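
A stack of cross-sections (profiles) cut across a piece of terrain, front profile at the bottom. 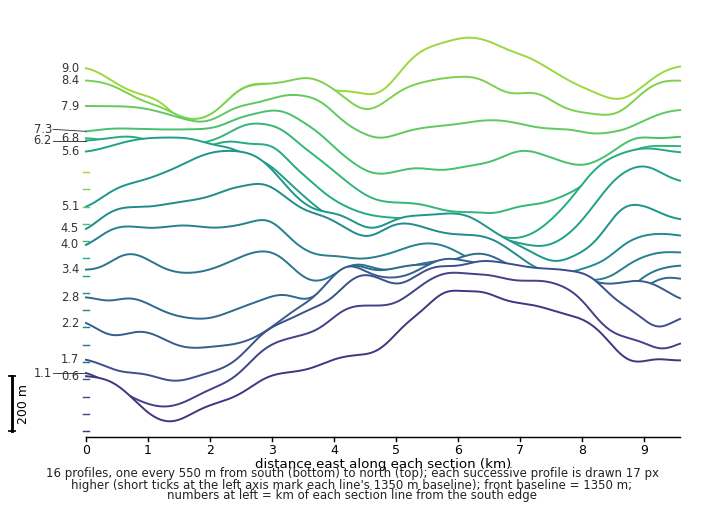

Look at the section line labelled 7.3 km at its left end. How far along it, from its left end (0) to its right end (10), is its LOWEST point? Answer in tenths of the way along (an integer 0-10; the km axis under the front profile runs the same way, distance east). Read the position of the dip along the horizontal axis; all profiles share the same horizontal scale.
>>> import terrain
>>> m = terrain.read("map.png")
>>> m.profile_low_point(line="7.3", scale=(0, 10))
5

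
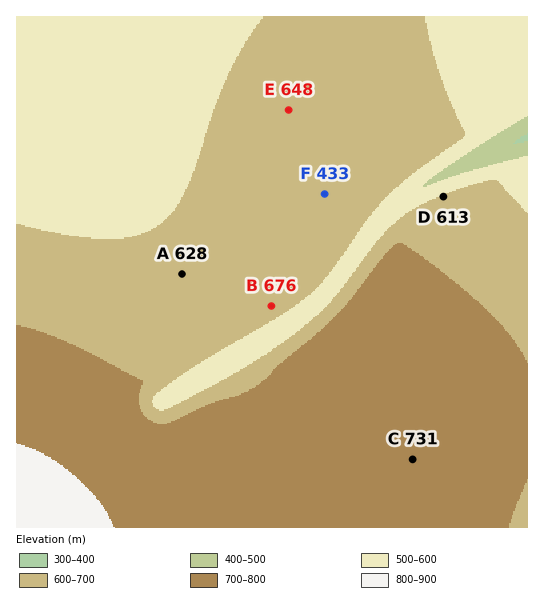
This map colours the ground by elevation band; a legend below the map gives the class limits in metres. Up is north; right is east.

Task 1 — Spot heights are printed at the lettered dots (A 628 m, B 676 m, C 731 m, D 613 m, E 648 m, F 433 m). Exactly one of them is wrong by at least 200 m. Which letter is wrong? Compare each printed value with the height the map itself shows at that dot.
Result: F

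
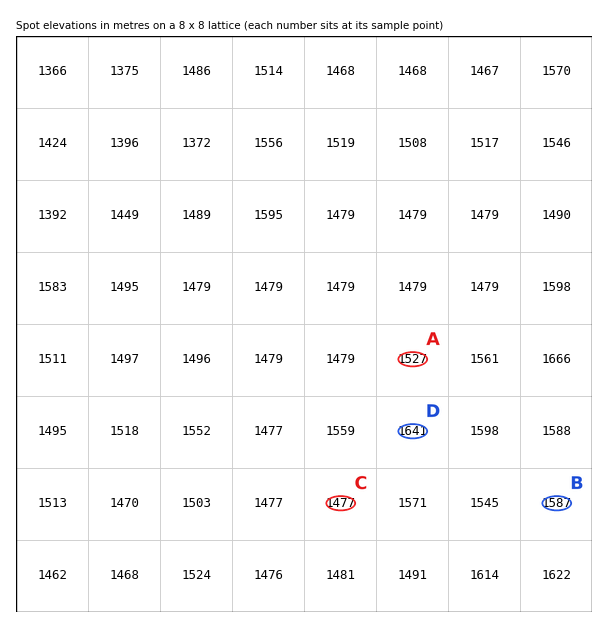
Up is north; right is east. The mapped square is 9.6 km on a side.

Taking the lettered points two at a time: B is above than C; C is below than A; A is below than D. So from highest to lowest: D B A C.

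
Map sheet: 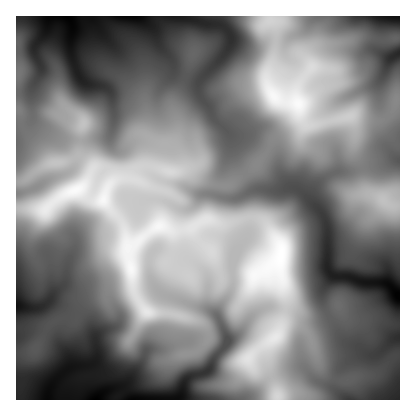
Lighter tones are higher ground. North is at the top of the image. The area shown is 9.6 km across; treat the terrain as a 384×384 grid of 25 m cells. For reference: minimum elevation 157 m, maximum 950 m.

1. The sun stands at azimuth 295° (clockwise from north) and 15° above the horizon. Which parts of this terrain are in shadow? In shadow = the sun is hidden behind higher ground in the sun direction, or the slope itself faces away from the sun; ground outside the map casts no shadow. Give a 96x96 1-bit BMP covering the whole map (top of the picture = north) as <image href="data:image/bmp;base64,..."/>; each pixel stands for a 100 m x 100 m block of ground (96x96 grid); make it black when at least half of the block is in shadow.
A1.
<image width="96" height="96" href="data:image/bmp;base64,Qk2+BAAAAAAAAD4AAAAoAAAAYAAAAGAAAAABAAEAAAAAAIAEAAATCwAAEwsAAAIAAAAAAAAA////AAAAAAAAAAAQAAAAAD4PAAAAAAAAB+AAgBwAAAAAAAAAD+ABgAAAAAAAAAAAB+AAAAAAAAAAAAAAA/AAAAAAAAAAAAAAA/wADAAAAAAAAAAAAf+ADAwHAAAA8AAAAf/ACH+HgAAH+AAAAP/ADP/HgAAH+AAHAD/gHP/HgAAD+AAHgAfgGP/vgAAB8AAHwAPwAP/vgAAAYAAP4AH4AP/vgAAAQAAP4AD8AP/fAAAAAAAH4AB8AH/fAAAAAAAH4AB+AD/eAAAAACAD4AB8AD/+AAAAAGAB/4B4AB/+AAAAAEAB/4DwgB//AAAAAAAA/gDxwA//AAAAAAAA/ADh4A//AAAAAAAAcADA4AX/gAAAAAAAAAHA4AH/gAAAAAAAAAOAQAP/wAAAAAAAAAMwAAf/wAYDgAAAQAM4GAf/wA4BgAAB8AMYGA///AwBgAAD8AMcGB///4AAAAAD+AIMAB///8AAAAAH8AAEAB///8gAAAAH8AAAAB////wAAAAH4AAAAB///vgAAAAH4AAAAB//+BAAAAAHwAAAAB//8AAAAAAHwAAIAB//wAAAAAAH4AAYAB//gAAAAAAD4AAYAB//gAAAAAAD8AAAAB//AAAAAAAD8AAAAB//AAAGAAAB+AAAAB/+AAAH/4AA8AAAAA/+AAAH/8AAMAAAAA/8AAAD/8AAAAAAAAf8AAAB/8AAAAAAAAP4AAEB/8AAAAAAAAHgAAEB/8AAAAAAAA/AAAEA/8AAAAAAAA/AAAAA/4AAAAAAAAeAAAAAfwHgADgAAAMAAAAAHwPgADgAAAAAAAAABgHgABwAAAAAAAAAAOHgAB4DwAAAAAAAAHHgAA+D8AAAAAA8AHDgAA+A8AAAAAAeACAAAOfAIAAAAAAOAAAAAOfwAcAAAAACAAAAAAP4AcAAAAAAAAAAAAP4AcAHAAAACAAAAAH8AYAHAAAAAAAAAAH4AIADAAAAAAAAAAD4AAAAAAAAAAAAAAD4AAAAA8AAAAAAAADwAAAAB/gAAAAAAAHwAAAAB/gAAAcAAAHwAAD/B/gAAD+AAAHgAAD/g/wAAH+AAAGAAAD/g/wAAH+AAAEAAAB/g/wAAH+AAAAAAAAPB/gAAD+AAAEAAAAAB/AAAD8AAAAAAADwB+AAAAMAAAAAAAH8B+AAAAAAAAAAAAH8A+AAAAAAAAAAAAD8A8AAAAAAAAAAAAD/gYAAAAAAAAAAAAAX8AAABwAAAAAAAAAD/8BwB4AAAAAAAAAB/+B4D4AAAAAAAAAAf+B8D4AAAAAAAAAAH/B8D4AAAAAAAAAAH/A+DwAAAAAAAAAAf/g+DgAAAAcAAAAAfng8HgAAAAOAAAAAPHg8HAAAAAPAAAAACDg8HAAAAAHgAAAAADx8CAAAAADwAAAADj98AAAAAAA4AAAAD+98AAAAAAA4AAAAD8d8AAAAAAAYAAAAB4E+AAAAAAAAADgAAgAeAAAAAAAAAD8AAAAEAAAAAAAAAD/AAAAAAAAAAAAAAB/AAAAAAAAAAAAAAB/AAAAAAAAAAAAAAA+AAAA="/>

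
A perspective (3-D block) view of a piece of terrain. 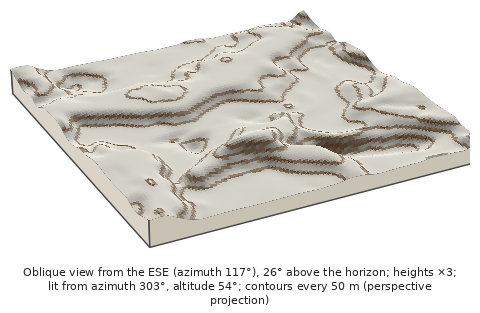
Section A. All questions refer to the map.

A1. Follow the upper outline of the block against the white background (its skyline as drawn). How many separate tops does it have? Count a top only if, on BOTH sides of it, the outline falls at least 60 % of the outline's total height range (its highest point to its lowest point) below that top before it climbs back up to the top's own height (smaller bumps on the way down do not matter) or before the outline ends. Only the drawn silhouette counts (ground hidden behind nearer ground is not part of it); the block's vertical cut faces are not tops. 0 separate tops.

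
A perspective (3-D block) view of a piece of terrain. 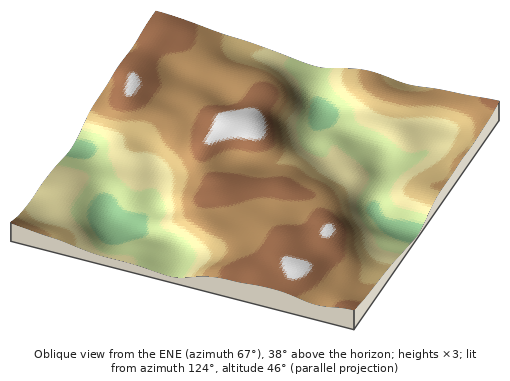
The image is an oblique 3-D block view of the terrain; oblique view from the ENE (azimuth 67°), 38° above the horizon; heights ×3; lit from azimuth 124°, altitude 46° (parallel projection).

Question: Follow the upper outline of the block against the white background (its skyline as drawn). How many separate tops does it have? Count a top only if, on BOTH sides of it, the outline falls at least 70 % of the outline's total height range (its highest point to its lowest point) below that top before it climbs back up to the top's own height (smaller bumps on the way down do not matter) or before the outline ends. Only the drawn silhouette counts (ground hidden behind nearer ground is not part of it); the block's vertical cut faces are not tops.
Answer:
0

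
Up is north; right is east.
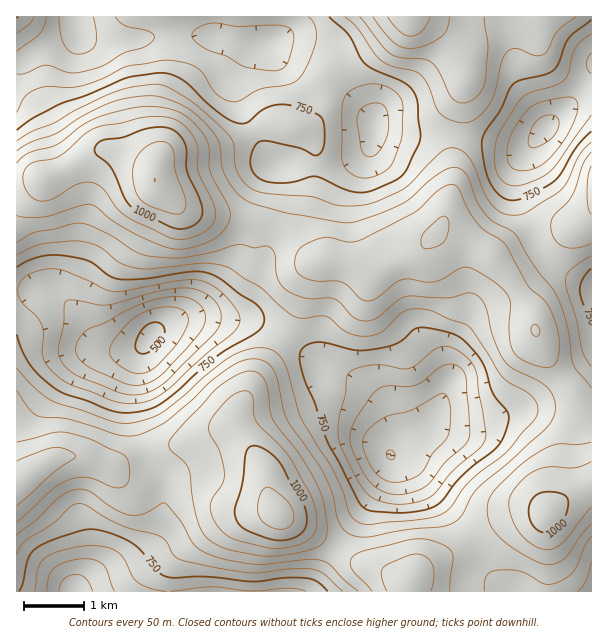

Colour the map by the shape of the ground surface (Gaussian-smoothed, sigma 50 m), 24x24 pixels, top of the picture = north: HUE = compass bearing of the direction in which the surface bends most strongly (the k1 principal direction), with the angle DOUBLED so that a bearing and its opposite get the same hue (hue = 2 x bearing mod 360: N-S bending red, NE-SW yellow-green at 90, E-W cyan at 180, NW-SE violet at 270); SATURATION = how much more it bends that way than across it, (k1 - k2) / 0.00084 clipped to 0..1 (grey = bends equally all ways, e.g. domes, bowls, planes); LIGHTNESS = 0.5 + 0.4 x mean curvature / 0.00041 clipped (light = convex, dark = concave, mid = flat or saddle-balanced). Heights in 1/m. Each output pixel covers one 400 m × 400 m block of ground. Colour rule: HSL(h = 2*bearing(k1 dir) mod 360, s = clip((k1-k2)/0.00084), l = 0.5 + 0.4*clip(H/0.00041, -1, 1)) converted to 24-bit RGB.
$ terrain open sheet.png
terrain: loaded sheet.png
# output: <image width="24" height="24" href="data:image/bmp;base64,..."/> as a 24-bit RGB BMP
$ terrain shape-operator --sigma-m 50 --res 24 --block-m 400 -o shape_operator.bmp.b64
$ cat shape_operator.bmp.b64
<image width="24" height="24" href="data:image/bmp;base64,Qk32BgAAAAAAADYAAAAoAAAAGAAAABgAAAABABgAAAAAAMAGAAATCwAAEwsAAAAAAAAAAAAAab6pTRs2ER0iTIVdt3qXzHPE0Y6krUKQhUxjrJBZgZc/L1YnFDcvfq7QgufwqOrj6NjVspG7PkVjhVFabjxOglM109BbpNalWyIzdCxYQGN2I2g5UXI0ZKRYwYXK5j3RwYC7q36q1XiRVrp0APPPTv/5qtj1g4/Y2MHQ4YbbtEjPezqJoDSDu3NfxuyMXM0yPEx1TIy9VF3Oii+gf6VLKM5KMERornG9vprTwZrp3dXw2u3xgfj/AM7BIoSKbqu6o5rM7U7l8C2/uja/jEC93MHJ7uvbyFGByHirN3VXIBYvqkSrveTParbMIiylWJ6/rr7XhmrG2fDe3u3fp4XCOI6SBop9MqKBZj9Pghlb4UGXx3nQeHPKwt7T58rb7XDd+cbq0VfbHiaGWOi3ktqydFOtKi9zQ7RcZm4+p5pd0fOglsxrpHeTgba1LHiGFhQmPysrWDlnhai3tp/Pq4zS0MawqoGX2WPl1Zbf8sn7ub7+m9D5spPUjyOsZlWgYI5fUH5+cc192vbSlra3epefon9oRB44IRIeQlgqIp5bPZFRhJBOnVRp05+LtYV9Tl2XJ4I2rsZ+laPBfoLBaDfdnmH4yZDuvnvReKeyavF1m91ikmhSmDI1mzQYNxUlMUdRO61KMVtFUUYmc34YJX0ZqLNH3oBKX4E2N8aSLtiJiqudZ6CfLVWlRinBymXc4oXj16S34tF/g8IwbmdGkj10wk52dU2jS06RcJ5RKGRjQTVsxp9eYJknJjUV3rYesdFpY8XCR6aCTYlaj21ZK1REGSA3g09yvHq25sLb8tnb1auuU2GKVzF+wml7mkB/eDddtsdZHWdaEyZHz3BmyXdAUGUzMfM1uO/FgGU7Y28iOToabGgUPU4fDyEkO3NTdZhesLJ769bO8ZmvoSdmQx8zlTshf1AyUJx+wselZzuMDQ4mdpcy2ZSXqtjAiv+aKbdOnEOBuV9cUTFNoIQuT3QiCikdE0ASTIIodpEct5QL2R4A1Q4nZz98tkSNwrOGP9WMYFWtkB50H1ORY9LanMDG6e7c0OzJN0t8UUGvwFWbriOb0FQ/pnEgEiUOBi8EGyoJcWcPe30JhVUa0n42cHw/X0KX5da7prhTKhglPZ6XWdnTO5aZVLdx4vPO0cuhRz2fIR8SYyQehDFIyERs43OIrEhnIFYtE0ciQH4xhsNsVImvvpKOrXV1KYuX2tquzWyrZzKteceeQI6APGFPWeRGaPFu1FZFXjcdLjsmQkwzU4pjYl6k1Yq94ZzYymq5KZqQB/ekf72vJpTGx5jW29XrbJ7piaXI4Hnmin3anaO8SDmYfsrVtfrMhDOYogAY2z4Sgk/CUoebSoaVTnZ3k3FUrUBc25KOjcyzFOS/Na6TQGmAP96Sm8G4dXvEpWDElWWxwIi5vJarYJbGl/Pm1prOTAdU2kSa57jI6UGhi6eDOmuHXzeovk6Pq51kz/Ha1/H0YJb5NHD0hbLna6vDWrx/WlSRV2y4lXbIt3bR4qW4ld2pKdWbgB2ipQ78mZvZ64nF6Zuow7XRR0moHi5zf3XO3O/m0Pvmn9vRRVG3IKXOTV7ErVrDsXloSZNxNVt7gGeQrEes27iv9O65MY93DydZTUu8sDnO+x2i3+Ls57v722btLnXCK6fP7PPY0Opza3EvWWw6QEYjJSUOQzIL29cMPJYhGjc2USwoaX8zpsZa/erOkUw7CikoHEdKaxyHxnzZ2t6pjSzJ/KX40cTxPJXsrtio8draoZnbY1HZnR27eih2SZ5DoeJ6U69UFjVJNCtlsLFNmcss/78M4mEXHUAqCCsgByw1gNGNlscULWU2X76w47jKdF/BoczD7Obfr57Obxe0sQDVtp7o0N3wy6LgsItrGBMsGiZAuo9t1n4m2p0R2MVNbIlPDiUaBi0bKp0GcctvPMJ/IZlwrKNlu4yRvbxv2tkoljgXMA8lOmFtjrmXvFxyq0Ut6BohXSxaDyQdWoYqu2Rr6NW9tNWjmT+3gC17HH5PAItRL39HiMRPM1xSLVswv8ZLqoRi1FVYx0Z1Uz+QSL+rSItzkiNZ0n2OyWmz0g+4nj84GIgwQ6td1+nC3MyvYQyTyHjCk+e3AKqiDlQPWr0gJTk7WEsfbJgFXl8XpIofnYM8lktCbGglLCAVc2JGurJnlC5onxJ9342ahtt0ANaBeNB11X99Nhp7v5nC6t2iFSQdStmcGL2BIhQ6l05JwXkvbmgYeIAHWlEJKyAIfU4JL0kSDEMKg10eTBAVRYdVsdS25u7dSMvRRqOIq1dXXEGNqVVT72hNsVmn"/>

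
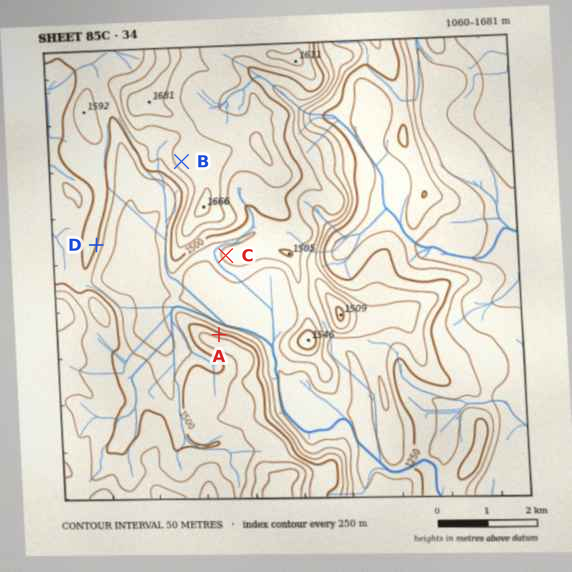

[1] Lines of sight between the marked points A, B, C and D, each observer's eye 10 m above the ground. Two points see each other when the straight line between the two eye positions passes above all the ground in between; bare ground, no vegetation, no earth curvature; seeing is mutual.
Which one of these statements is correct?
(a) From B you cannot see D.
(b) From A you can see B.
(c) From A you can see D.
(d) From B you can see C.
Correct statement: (c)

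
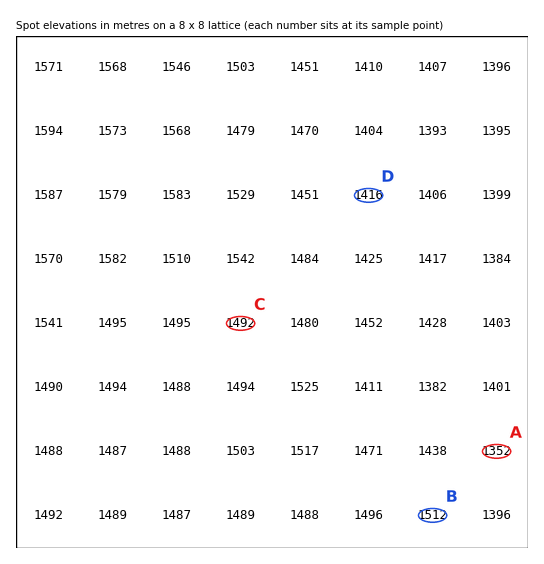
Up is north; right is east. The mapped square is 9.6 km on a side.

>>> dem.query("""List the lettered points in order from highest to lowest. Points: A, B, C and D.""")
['B', 'C', 'D', 'A']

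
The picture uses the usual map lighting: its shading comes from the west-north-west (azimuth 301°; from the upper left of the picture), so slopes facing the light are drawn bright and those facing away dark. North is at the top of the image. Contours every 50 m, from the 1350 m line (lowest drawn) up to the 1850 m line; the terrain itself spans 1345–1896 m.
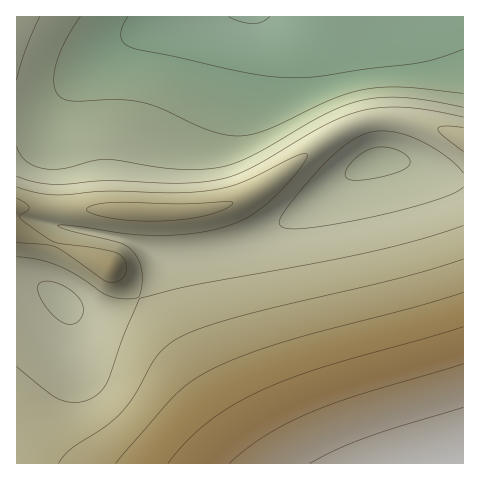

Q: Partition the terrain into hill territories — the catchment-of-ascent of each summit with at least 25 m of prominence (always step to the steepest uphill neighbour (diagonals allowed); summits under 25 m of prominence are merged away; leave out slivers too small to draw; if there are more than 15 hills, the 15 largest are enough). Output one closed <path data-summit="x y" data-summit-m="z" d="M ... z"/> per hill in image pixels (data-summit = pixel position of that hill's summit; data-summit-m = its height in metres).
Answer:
<path data-summit="463 463" data-summit-m="1896" d="M393 160l-15 0-18 8-61 45-43 25-47 12-50 5 2 9-13 26-15 13-20 9-10 3-21-1-8-4-21-18-14-6-22-4-1 181 447 1 1-284z"/><path data-summit="138 211" data-summit-m="1666" d="M361 16l-175 0-36 10-41 24-36 32-11 16-9 18-2 28 5 24-2 56 71 15 32 16 52-5 30-6 30-12 30-19 61-45 17-7-2-21-14-72z"/><path data-summit="463 139" data-summit-m="1622" d="M463 16l-102 1 0 51 17 92 22 1 53 17 11 1z"/><path data-summit="17 17" data-summit-m="1525" d="M185 16l-168 0-1 96 20 0 11-5 37-37 39-30 27-14z"/><path data-summit="110 266" data-summit-m="1690" d="M62 226l-4 6-12 35-1 17 4 6 25 20 13 5 26-3 20-9 15-13 13-26 0-6-3-3-33-16z"/><path data-summit="17 229" data-summit-m="1677" d="M68 87l-21 20-11 5-20 1 0 168 16 2 15 7 2-2-4-4 0-12 17-45-8-3 2-56-5-24 0-18 5-16z"/>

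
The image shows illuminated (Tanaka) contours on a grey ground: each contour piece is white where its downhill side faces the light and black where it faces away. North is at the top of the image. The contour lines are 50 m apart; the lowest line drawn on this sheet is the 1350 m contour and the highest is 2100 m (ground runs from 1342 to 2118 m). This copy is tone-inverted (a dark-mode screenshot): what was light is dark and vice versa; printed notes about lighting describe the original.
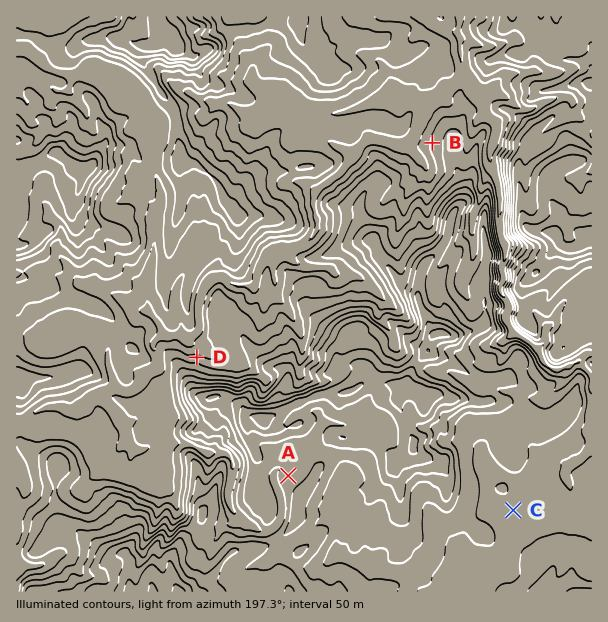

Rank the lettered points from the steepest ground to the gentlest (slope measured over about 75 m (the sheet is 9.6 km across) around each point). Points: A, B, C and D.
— D B A C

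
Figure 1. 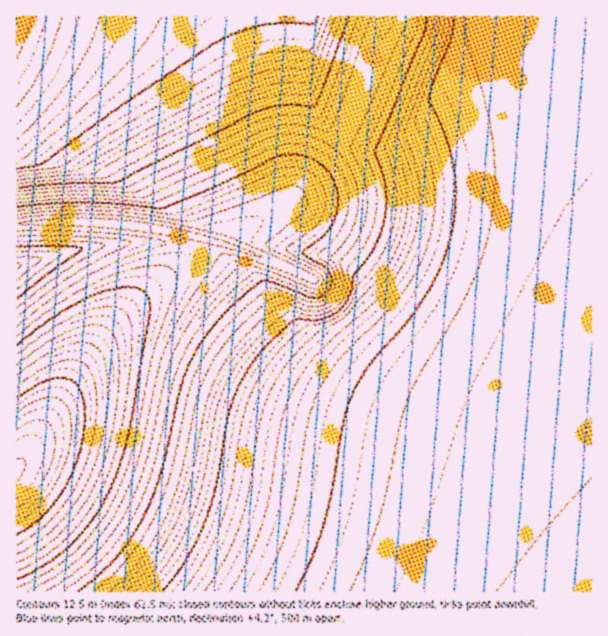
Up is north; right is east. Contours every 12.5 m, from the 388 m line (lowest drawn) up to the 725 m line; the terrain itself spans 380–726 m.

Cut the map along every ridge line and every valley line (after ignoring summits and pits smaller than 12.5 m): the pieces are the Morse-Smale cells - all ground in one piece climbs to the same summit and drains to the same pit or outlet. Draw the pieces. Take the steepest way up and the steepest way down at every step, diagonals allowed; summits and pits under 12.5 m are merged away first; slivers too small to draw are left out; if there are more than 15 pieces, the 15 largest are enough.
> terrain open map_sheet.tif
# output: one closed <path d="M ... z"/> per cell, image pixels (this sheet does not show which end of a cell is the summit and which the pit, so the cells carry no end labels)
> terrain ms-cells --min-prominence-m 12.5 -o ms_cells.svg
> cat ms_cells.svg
<path d="M198 248l-3 0-3 7-15 15-36 26-39 42-34 48-34 58-18 24 1 124 575-1 0-81-32-30-35-26-30-16-25-11-83-25-45-22-33-24-26-26-39-48-23-23z"/><path d="M522 108l-24 0-25 6-87 37-17 0-28-13-43 56-11 11-48 27-8 14-6 0-28-10-3 12 27 11 23 23 39 48 26 26 33 24 33 17 95 30 37 17 38 24 46 42 1-360-7-8-25-20-17-8z"/><path d="M308 16l-291 0-1 208 71-2 41 2 55 10 48 12 8-14 48-27 11-11 44-57-10-5-10-10-12-24-4-21 0-44z"/><path d="M591 16l-201 0-18 44-18 51-12 26 27 14 17 0 87-37 25-6 24 0 21 6 17 8 25 20 6 8z"/><path d="M164 242l-39 0-36 5-41 9-32 11 1 201 17-24 34-58 34-48 39-42 36-26 15-15 2-6-8-3z"/><path d="M389 16l-80 0-2 4-1 57 4 21 12 24 17 14 4-2 11-23 18-51 16-37z"/><path d="M87 222l-40 0-30 2-1 42 50-14 32-6 27-4 39 0 30 6 2-5-1-7-12-2-43-8z"/>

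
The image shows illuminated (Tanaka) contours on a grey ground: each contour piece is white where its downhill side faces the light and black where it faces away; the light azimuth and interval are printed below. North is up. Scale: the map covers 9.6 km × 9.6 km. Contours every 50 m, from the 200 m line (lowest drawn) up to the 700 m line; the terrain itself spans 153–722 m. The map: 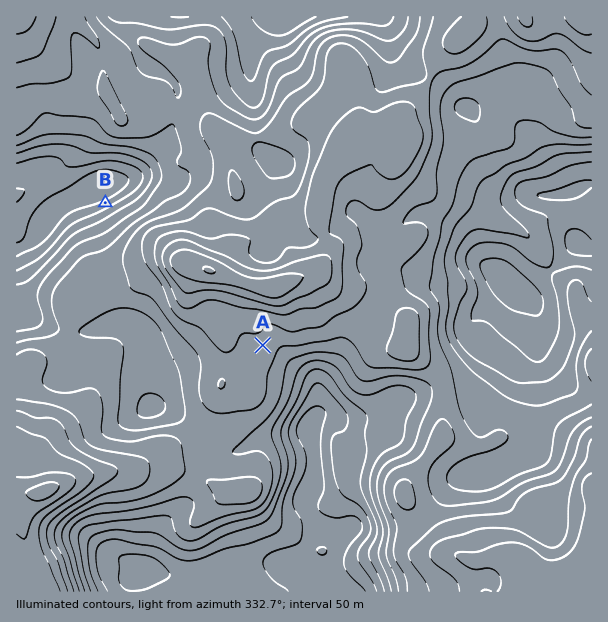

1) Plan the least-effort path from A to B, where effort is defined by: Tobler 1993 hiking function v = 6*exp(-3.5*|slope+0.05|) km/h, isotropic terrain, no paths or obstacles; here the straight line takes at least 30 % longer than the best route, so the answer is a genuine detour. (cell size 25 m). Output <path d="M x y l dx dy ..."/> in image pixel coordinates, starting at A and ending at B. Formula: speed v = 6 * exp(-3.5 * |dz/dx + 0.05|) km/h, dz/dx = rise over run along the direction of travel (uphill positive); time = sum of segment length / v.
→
<path d="M263 345l-41 0-45-22-25-26-18-9-23-22-12-24 0-27 6-12"/>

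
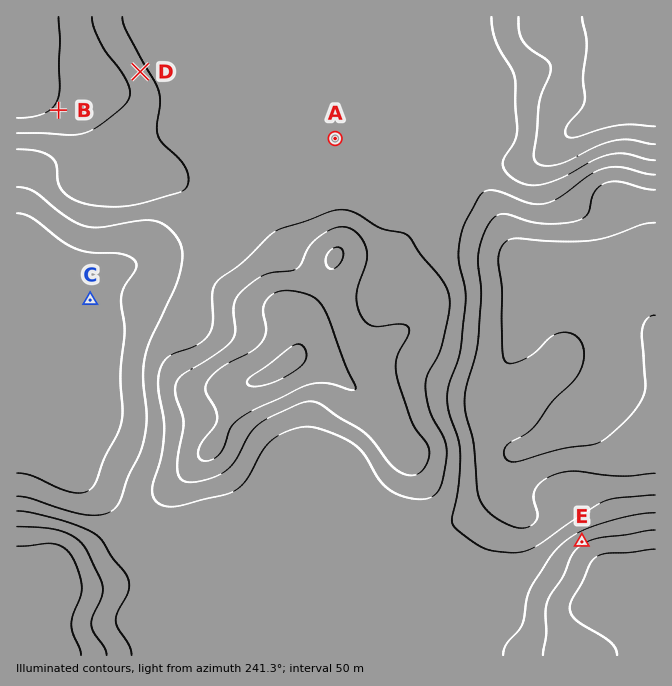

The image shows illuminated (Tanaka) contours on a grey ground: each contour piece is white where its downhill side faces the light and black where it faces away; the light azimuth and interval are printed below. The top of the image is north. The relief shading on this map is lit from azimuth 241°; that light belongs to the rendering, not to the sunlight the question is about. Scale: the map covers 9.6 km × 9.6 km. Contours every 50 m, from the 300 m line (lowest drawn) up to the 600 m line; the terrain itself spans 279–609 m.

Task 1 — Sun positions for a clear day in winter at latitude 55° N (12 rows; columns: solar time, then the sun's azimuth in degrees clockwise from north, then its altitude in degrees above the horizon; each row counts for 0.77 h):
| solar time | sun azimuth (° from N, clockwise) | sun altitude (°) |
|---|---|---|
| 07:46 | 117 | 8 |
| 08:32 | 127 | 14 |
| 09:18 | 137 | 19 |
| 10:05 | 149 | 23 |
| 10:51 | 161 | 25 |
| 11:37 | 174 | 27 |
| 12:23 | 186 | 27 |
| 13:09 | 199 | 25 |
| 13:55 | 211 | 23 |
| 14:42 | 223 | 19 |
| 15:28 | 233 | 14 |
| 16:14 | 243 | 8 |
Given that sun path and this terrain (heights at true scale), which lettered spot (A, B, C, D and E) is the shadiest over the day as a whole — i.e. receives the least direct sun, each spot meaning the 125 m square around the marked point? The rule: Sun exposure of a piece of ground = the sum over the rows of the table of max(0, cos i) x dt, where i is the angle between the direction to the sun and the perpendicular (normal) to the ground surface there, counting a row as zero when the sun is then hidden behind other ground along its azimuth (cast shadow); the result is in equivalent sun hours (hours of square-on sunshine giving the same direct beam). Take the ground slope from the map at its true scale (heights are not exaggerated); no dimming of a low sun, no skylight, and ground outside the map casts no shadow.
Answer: E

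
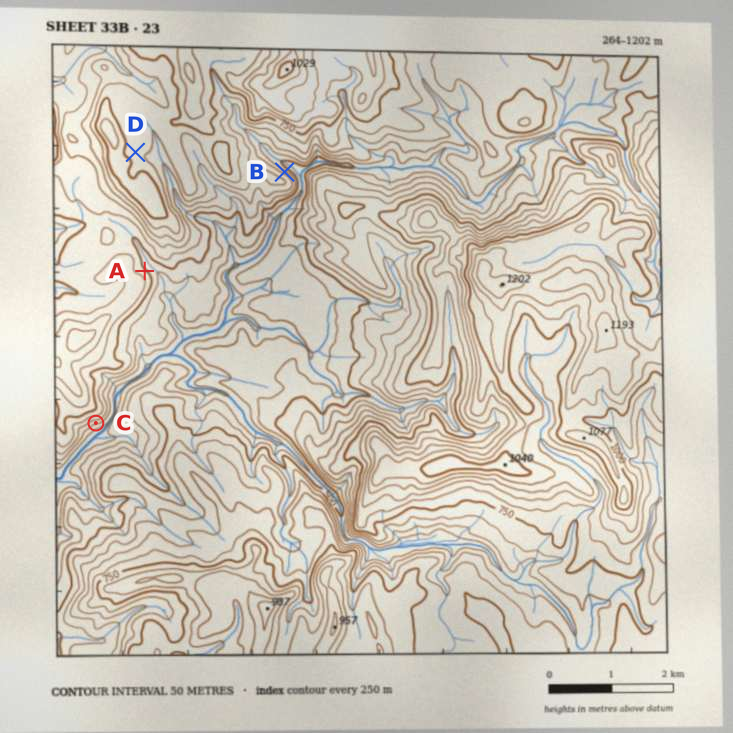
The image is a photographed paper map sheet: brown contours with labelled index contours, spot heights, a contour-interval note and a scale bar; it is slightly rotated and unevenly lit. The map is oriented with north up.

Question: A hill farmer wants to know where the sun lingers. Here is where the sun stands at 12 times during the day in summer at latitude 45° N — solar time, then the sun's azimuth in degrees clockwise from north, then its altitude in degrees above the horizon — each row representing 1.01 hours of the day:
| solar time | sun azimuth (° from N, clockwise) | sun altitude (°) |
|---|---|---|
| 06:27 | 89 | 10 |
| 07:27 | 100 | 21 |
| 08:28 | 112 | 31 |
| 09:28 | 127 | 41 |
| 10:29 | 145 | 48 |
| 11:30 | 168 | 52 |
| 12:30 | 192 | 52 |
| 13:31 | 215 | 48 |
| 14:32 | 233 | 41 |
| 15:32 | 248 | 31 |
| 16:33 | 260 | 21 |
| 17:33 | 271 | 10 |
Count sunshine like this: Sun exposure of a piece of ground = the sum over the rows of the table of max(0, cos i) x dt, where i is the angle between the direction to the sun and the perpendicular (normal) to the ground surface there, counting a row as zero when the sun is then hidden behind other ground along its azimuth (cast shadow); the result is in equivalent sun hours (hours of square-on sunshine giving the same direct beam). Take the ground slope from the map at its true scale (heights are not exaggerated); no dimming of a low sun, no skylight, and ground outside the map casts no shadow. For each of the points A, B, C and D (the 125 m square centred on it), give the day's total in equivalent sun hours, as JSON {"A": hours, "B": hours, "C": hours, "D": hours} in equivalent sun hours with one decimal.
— {"A": 4.9, "B": 2.9, "C": 7.6, "D": 6.4}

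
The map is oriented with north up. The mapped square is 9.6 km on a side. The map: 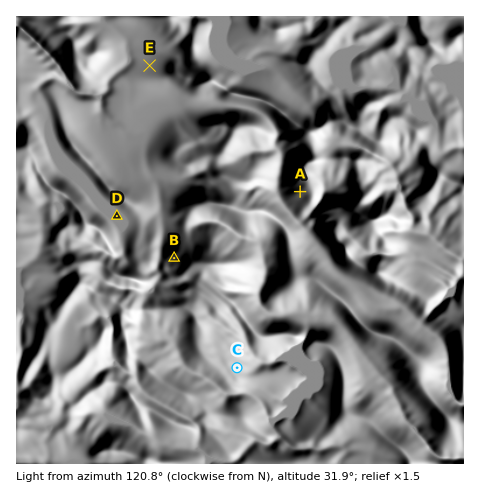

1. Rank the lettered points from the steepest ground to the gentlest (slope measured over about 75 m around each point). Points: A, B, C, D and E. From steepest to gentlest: A B C E D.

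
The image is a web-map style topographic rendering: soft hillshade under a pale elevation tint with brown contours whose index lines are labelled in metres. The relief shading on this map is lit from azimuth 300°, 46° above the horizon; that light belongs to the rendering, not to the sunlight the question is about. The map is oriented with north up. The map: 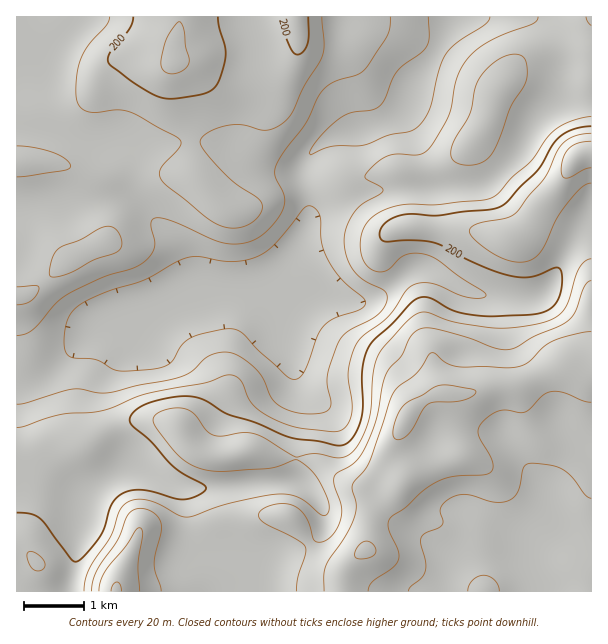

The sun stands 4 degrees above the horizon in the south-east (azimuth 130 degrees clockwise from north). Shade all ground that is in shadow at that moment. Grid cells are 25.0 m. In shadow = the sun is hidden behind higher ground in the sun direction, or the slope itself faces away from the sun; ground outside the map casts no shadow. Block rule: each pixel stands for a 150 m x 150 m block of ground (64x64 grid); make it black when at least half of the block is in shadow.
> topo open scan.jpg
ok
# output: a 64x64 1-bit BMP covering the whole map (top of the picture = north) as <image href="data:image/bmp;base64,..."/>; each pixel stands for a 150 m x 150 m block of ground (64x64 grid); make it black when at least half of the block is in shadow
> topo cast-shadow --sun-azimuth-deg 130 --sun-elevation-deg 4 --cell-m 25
<image width="64" height="64" href="data:image/bmp;base64,Qk0+AgAAAAAAAD4AAAAoAAAAQAAAAEAAAAABAAEAAAAAAAACAAATCwAAEwsAAAIAAAAAAAAA////AAAAAAABwAAAAAAAAAPgAAAAAAAAA+AAAAAAAAAH8AAAIAAAAAfwAAA4AAAAB/AAADgAAAAH+AAAPAAAAAf4AAA8AAAAA/gAADgAAAAD/AAYcAAAAAH8AHwAAAAAAPgAeAAAAAAAYAAAAAAAAAAAAAAMAAAAAAAAAB4AAAAAAAAAHwAAAAAAAAA/gAAAAAAAAH+AAAAAAAAA/8AAAAAAAAD/wAAAAB+AAf/gAAAAP+AB/+AAAAA/8AH/4AAAAD/wAf/AAAAAP/AB/4AAAAAfgAH/gAAAAAAAAf+AAEAAAAAB/8AA8AAAAAH/8AD4AAAAAP/4AfwAAAAAf/gD/AAAAAA/+Af+AAAAAD/4A/4AAAAAH/gAfgAAAAAEAAAeAAAAAAAAAA4AAAAAAAAADgAAAAAAAAAAAAAAAAAAAAAAAAAAAAAAAAAAAAAHAAAAAAAAAAfgCAAAAAAAB///AAAAAAAD9/+AAAAAAACD/8AAAAAAAAAP4AAAAAAAAAfwAAAAAAAAA/gAAAAAAAAB/AAAAAAAAAH+AAAAAAADAf8AAAAAAAOB/wAAAAAAA4D/AAAAAAAAAPwAAAAAAAAAIAAAAAAAAAAAAAAAAAAAAAAAAAAAAAAAAAAAAAAAAAAAAAAAAAAAAAAAAAAAAAAwAAAAAAAAADwAAAAAAAAAGAAAAAAAAAAAAA=="/>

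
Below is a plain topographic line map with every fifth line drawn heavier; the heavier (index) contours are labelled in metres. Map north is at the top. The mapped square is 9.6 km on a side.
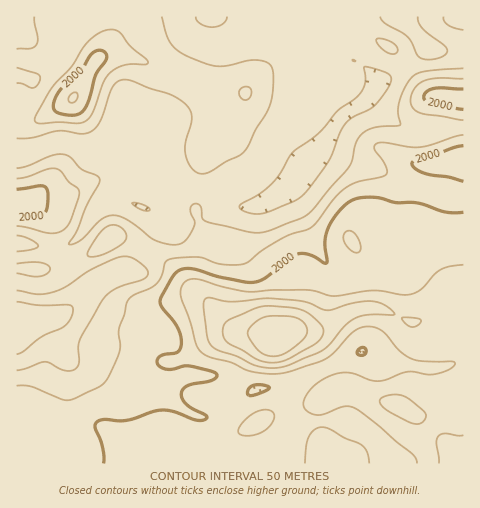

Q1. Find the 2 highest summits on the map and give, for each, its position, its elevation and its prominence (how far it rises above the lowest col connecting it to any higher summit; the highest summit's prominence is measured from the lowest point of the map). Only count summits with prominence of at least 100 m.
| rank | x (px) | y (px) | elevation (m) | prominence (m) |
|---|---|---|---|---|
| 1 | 278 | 339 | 2250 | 444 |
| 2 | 73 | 98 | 2054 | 166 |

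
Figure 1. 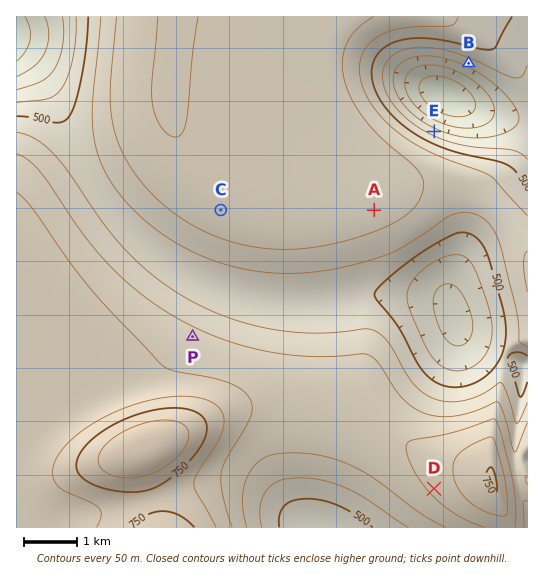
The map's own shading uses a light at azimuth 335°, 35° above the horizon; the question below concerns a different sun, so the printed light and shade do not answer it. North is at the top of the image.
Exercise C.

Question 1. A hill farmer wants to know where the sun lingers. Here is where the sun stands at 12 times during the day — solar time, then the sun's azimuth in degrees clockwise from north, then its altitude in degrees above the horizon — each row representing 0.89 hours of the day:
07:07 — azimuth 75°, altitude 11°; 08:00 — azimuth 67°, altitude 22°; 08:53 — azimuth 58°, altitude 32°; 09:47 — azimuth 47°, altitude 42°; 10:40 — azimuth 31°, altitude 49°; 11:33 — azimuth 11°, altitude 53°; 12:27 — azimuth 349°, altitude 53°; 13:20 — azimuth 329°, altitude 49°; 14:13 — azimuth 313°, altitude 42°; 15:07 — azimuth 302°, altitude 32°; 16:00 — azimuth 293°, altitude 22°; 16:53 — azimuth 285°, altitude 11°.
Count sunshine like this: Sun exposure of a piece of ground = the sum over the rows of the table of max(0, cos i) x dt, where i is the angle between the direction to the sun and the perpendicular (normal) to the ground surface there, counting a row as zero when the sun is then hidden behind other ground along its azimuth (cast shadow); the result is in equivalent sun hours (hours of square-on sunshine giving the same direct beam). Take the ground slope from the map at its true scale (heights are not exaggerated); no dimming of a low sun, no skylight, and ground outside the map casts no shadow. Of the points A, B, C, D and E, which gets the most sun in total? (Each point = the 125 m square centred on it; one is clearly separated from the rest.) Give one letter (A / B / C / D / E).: E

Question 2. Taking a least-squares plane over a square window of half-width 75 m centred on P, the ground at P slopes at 5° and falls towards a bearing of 26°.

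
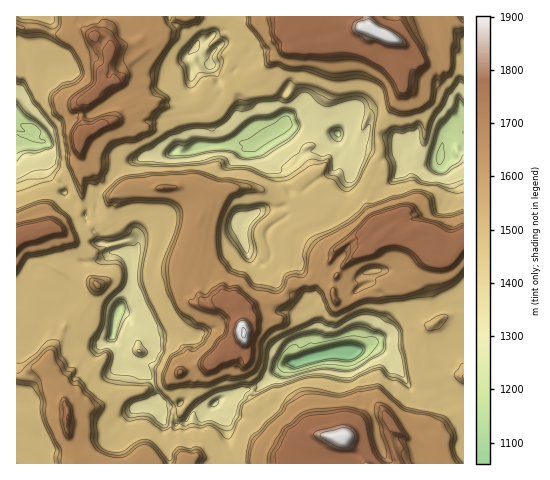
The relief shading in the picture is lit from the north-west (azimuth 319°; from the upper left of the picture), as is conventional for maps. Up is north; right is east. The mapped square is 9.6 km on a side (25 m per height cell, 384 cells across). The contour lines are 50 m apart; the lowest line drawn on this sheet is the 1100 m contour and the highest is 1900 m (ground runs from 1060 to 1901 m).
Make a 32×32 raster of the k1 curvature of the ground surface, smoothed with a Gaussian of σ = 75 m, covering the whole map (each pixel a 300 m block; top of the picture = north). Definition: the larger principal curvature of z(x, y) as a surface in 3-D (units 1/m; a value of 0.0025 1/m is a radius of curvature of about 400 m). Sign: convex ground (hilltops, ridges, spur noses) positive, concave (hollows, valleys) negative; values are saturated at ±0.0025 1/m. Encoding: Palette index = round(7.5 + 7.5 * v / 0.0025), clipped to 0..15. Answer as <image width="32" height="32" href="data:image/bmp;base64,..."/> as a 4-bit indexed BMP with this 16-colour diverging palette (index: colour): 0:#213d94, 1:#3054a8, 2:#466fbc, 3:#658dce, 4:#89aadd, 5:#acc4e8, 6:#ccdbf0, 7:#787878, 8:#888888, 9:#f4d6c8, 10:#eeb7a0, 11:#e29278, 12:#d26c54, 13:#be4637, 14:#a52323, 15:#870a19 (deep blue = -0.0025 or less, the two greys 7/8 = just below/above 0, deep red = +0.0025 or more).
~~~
<image width="32" height="32" href="data:image/bmp;base64,Qk12AgAAAAAAAHYAAAAoAAAAIAAAACAAAAABAAQAAAAAAAACAAATCwAAEwsAABAAAAAAAAAAlD0hAKhUMAC8b0YAzo1lAN2qiQDoxKwA8NvMAHh4eACIiIgAyNb0AKC37gB4kuIAVGzSADdGvgAjI6UAGQqHAHh8i7vLrfuIusiIiJuMeLmIjZtnrIqJqZyrit66u4jIiL+beby8zLqqvLy9ye6J2YjPm4yKb4iXyJrMvMv7zKh3zqycmHzZeM2bu7u7yHh4ibrIvP/rnIiZ3cqqvLuoeNyreod3z96q25ibp62nyIqL54z4mZ2+/PqIeJdryMh4iNiZu7iqmOv3iMuYmLuoeIiIjYuHuYh9+7uYuXmrmoiIeIyYuNm6ferb3OmIrIm4iIiKt7utz9ray3f+26h4iHiIj+yNjYjcqp/K6JzMy5iIiIy9nJuIq6d8ypmYqIm7d4iKm4ybiMi7iIut2Zet3bqqu4d8jYm7bYic3c3MyIz/76u7a4uZx52IiarpiIrdq+uIibl4udWLqIh3nsnLiZzImLqIe5jYuriIiImtzGiqp+fP3fyIz+ypiKvIqczKiKr8ms3N7avLmsu3qsepmrp766qYl4ranJicuI3ImlmZqfi3uKZ4mWe8mKl8x52Kd2r9nNzJmst3iMiKjLd/eImczP2MjN3auITYqorbroe7zPqJi8iIq5q7qJdpzdyojbzPuIyoqYq922m7uY+sqcmIe86ce4y4iJmpqXitmqqId4vXjHuHmYq6mqmb2MzaeIfJ2onKeqt3vt3MyYrYuZndr8iIyriaismIiK7/mJrtjJm5iL3LqLvIiInum4eO"/>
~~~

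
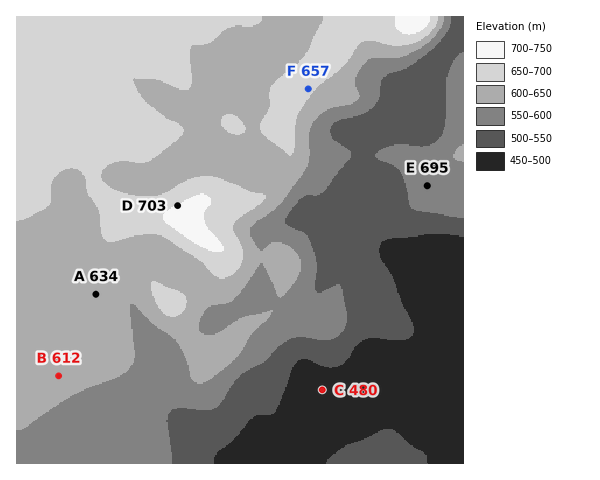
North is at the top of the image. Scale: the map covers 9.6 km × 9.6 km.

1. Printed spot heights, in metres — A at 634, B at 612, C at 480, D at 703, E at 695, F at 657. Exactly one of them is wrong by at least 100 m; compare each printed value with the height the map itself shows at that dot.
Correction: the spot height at E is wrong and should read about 570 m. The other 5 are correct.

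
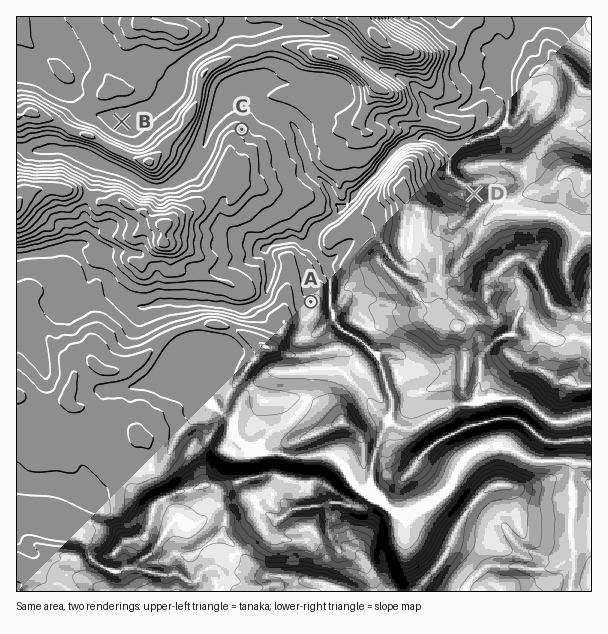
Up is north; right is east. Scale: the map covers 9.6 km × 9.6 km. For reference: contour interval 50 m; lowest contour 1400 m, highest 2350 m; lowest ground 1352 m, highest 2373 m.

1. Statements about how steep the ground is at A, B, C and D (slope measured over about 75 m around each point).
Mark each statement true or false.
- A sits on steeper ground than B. true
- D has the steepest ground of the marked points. true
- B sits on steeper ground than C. false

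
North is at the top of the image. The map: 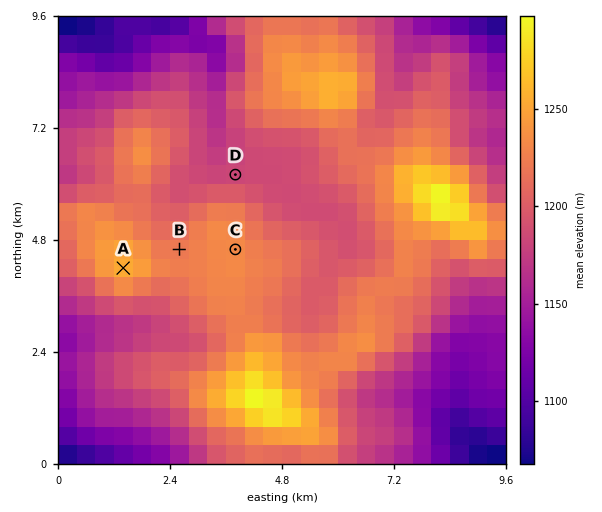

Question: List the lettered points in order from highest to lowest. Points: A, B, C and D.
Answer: A C B D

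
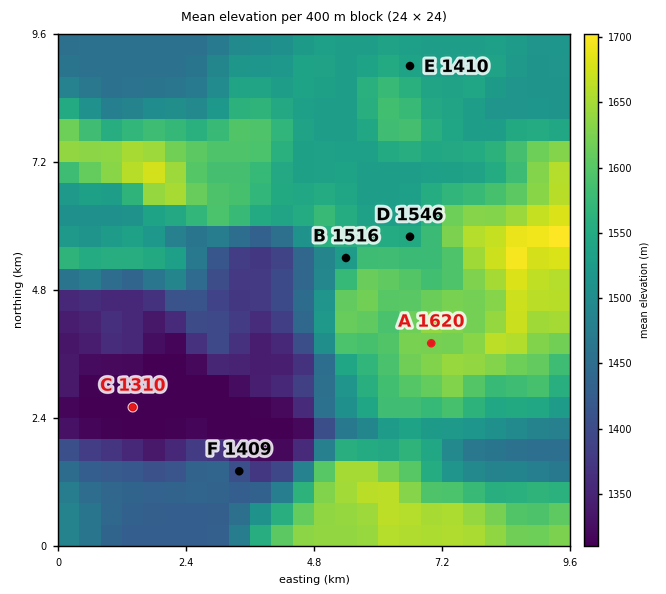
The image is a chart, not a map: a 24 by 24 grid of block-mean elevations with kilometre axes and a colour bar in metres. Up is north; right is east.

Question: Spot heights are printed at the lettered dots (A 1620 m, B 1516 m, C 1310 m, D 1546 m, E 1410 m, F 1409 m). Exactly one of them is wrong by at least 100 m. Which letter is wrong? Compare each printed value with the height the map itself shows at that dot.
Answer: E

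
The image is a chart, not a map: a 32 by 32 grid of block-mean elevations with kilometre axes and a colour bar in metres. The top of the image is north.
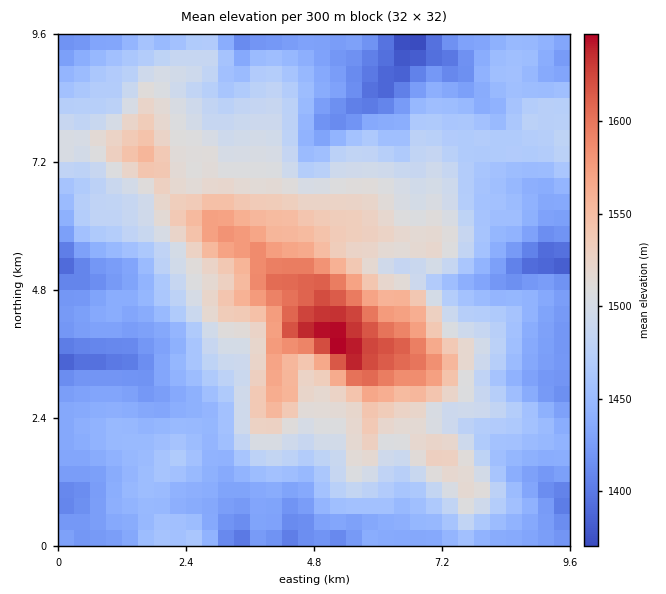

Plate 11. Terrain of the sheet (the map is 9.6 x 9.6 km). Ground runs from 1360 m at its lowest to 1650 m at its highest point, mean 1480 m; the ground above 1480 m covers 38.5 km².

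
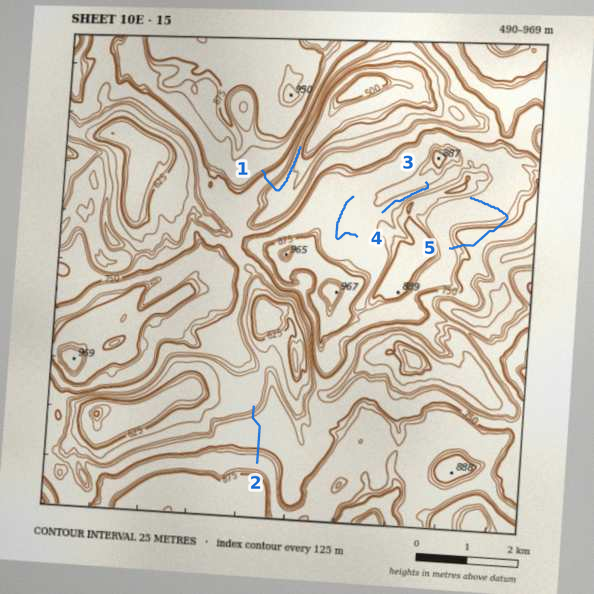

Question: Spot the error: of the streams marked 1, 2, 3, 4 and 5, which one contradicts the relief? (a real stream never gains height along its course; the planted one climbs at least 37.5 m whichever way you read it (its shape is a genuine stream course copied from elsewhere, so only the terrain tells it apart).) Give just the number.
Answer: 5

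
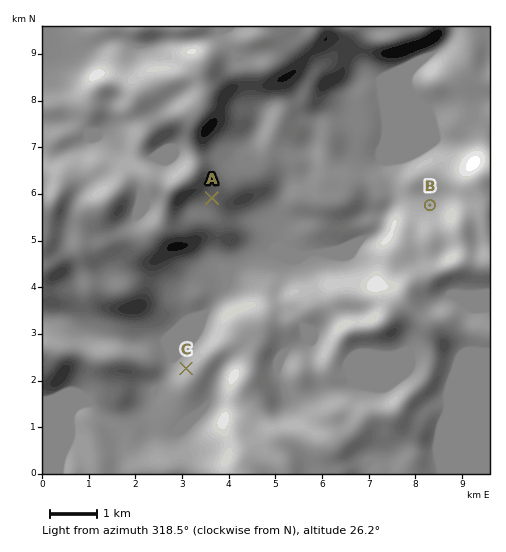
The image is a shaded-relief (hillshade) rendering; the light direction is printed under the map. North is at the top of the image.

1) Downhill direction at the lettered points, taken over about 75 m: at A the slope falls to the SE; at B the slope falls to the N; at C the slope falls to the NW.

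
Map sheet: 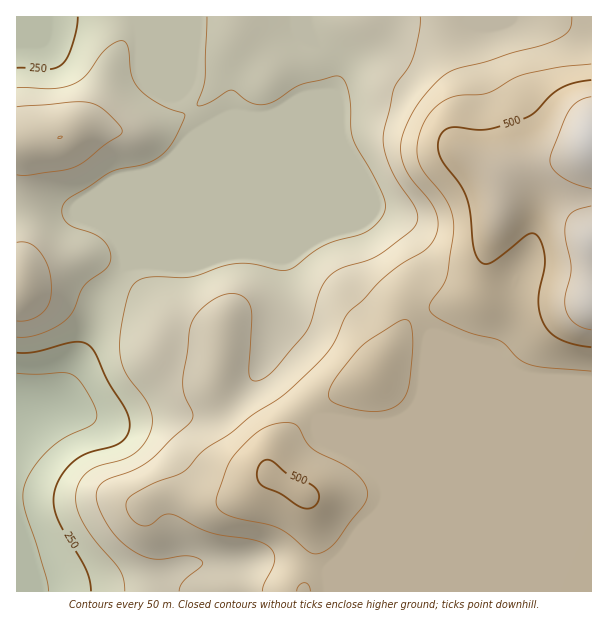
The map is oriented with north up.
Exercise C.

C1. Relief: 170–600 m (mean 380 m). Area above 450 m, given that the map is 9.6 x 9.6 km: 16.4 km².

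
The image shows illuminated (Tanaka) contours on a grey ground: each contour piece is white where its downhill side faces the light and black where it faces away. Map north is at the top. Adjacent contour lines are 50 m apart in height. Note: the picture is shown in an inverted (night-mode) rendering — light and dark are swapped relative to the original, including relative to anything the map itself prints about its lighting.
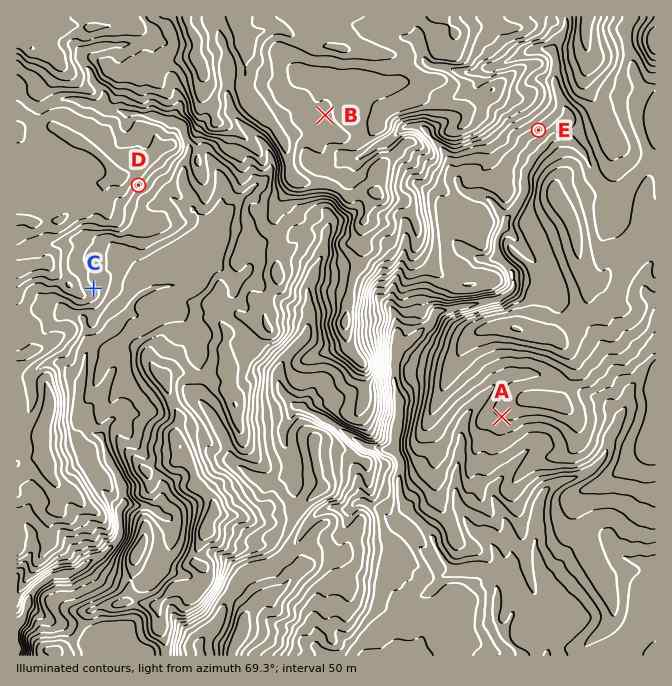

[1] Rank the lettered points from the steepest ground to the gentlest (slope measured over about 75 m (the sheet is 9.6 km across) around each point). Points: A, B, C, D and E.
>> D E C A B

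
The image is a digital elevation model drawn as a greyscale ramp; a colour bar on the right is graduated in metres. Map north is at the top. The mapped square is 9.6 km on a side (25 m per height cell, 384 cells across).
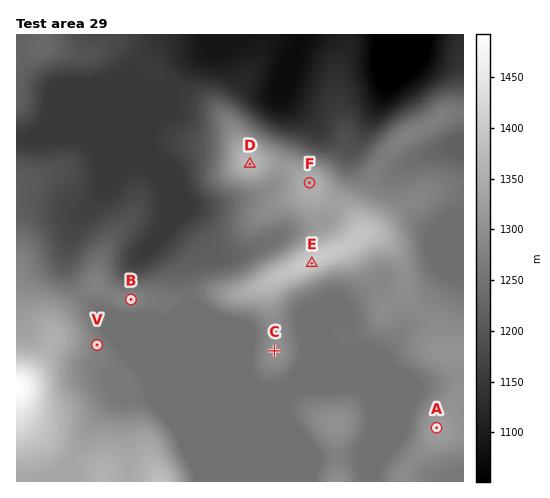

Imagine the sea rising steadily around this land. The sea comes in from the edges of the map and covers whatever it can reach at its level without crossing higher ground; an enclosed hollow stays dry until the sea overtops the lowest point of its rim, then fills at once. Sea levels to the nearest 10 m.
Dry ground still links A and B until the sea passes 1250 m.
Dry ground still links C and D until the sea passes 1290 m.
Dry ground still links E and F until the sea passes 1330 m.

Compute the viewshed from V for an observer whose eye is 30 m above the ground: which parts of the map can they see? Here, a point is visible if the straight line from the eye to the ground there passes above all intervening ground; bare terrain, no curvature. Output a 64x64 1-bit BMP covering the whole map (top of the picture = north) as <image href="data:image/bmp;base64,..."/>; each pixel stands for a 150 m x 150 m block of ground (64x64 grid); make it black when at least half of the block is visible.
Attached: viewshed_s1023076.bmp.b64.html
<image width="64" height="64" href="data:image/bmp;base64,Qk0+AgAAAAAAAD4AAAAoAAAAQAAAAEAAAAABAAEAAAAAAAACAAATCwAAEwsAAAIAAAAAAAAA////AAAAAAAAAHgf//wGAAAAfB///AMAADx8P//8AAAAf/h///wAAAD/8P///AAAAP/w///4ADAB//n///gAMAP//////ABwB//////8AHgP//////4AeB///////gD8H///////A/4///////8//j//////+AAff/////AAAAf/////+AAABv/////4AAAG//////gAAAwH////+AAAHAP////4AAAcA/////gAADwD////+AAAPAH////4AAB4Af////gAGDAA////+AAYAAD//P/wAAEAAH4A//AAAAAAeAB/8AAAAAAQAHn4AAAAAAAAIHwAAAAAAAAAf4AAAAAAAAA/wAAAAAAAB//AAAAAAAAP/8AAAAAAAA//wAAAAAAAD//gAAAAAAAH//+AAAAAAAf//4AAAAAAA///AAAAAAAD//4AAHAAAAP/4AAA8AAAB//gAAD4AAAP/8AAAPwAAB//gAAADAAAH+cAAAAAAAAfwAAAAAAAAD+AAAAAAAAAfwAAAAAAAAH+AAAAAAAAA/4AAAAAAAACfgAAAADAAAB8AAAAAOAAD/gAAAAA8AAf8AAAAADwAD/gAAAAAPAAf8AAAAAA+AB/AAAAAAD8AHwAAAAAAP4A+AAAAAAA//HwAAAAAAD//+AAAAAAAP+f4AAAAAAAHwfwAAAAAAAPA/AAAAAAAA=="/>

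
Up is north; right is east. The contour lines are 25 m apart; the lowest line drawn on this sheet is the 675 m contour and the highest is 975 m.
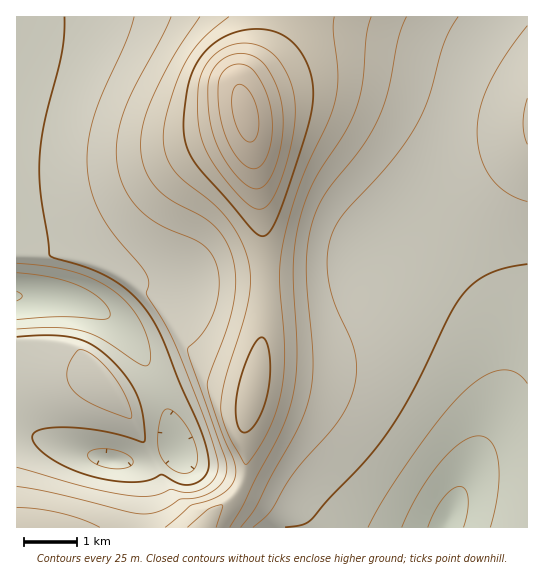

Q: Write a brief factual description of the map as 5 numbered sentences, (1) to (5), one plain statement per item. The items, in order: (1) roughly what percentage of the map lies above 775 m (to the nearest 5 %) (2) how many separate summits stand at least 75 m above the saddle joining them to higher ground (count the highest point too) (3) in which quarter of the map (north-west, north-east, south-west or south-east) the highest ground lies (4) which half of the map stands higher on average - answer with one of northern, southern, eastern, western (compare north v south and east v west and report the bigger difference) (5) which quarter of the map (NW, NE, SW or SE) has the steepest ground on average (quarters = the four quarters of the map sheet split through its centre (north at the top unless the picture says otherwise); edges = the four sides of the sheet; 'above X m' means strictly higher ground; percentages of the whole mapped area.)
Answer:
(1) Ground above 775 m makes up about 45 % of the sheet.
(2) 1 summit rises at least 75 m above its surroundings.
(3) Look to the north-west quarter for the highest ground.
(4) Taken as a whole, the northern half is higher than the southern.
(5) Slopes are steepest in the south-west quarter.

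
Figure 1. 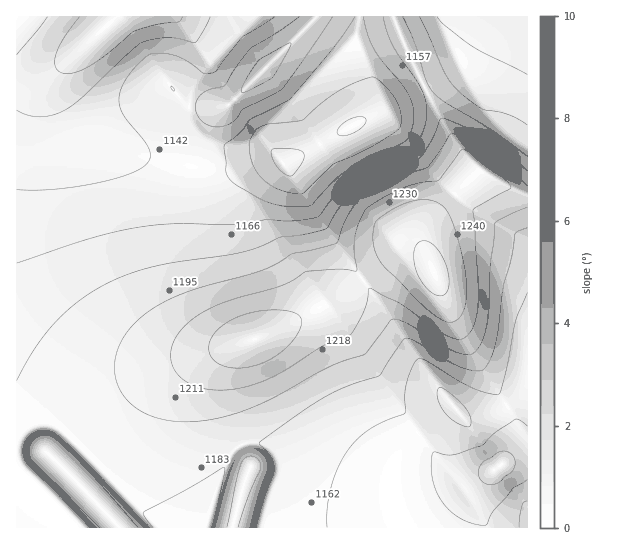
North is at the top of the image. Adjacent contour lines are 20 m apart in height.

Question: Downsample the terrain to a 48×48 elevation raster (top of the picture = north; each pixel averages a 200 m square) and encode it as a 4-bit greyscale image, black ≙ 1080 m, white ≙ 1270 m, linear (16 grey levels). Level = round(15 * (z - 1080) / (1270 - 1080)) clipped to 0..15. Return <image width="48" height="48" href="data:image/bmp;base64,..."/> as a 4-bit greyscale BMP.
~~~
<image width="48" height="48" href="data:image/bmp;base64,Qk32BAAAAAAAAHYAAAAoAAAAMAAAADAAAAABAAQAAAAAAIAEAAATCwAAEwsAABAAAAAAAAAAAAAAABEREQAiIiIAMzMzAERERABVVVUAZmZmAHd3dwCIiIgAmZmZAKqqqgC7u7sAzMzMAN3d3QDu7u4A////AIiIiJqqqYiIh4mph3d2ZmZmZmZmZmZmVYiIiaqqmIiIiImph3d2ZmZmZmZmZndmVYiImqqpiIiIiImpl3d2ZmZmZmZmZ3d2ZYiJqrqYiIiIiIiamHd3ZmZmZmZmd3d3Zoiaq6mYiIiIiIiamHd3ZmZmZmZmd3iId4mquqmIiIiIiIiaqXd3dmZmZmZmd3iIh4qrqpiImZmYiIiZmHd3dmZmZmZmZ3eIh4qqqYmZmZmZmYiIiHd3d2ZmZmZmZmd4h4mpmJmZmZmZmZmIiId3d3ZmZmZmZVZnd4iIiZmZmZmZmZmZiIh3d3dmZmZlVVVmZoiIiZmZmZqqqqqZmYiId3d3ZmZlVFVmZoiIiZmZmqqqqqqqqZmIh3d3d2ZVRVZmZoiImZmZqqqqu7u6qqmYiId3d2ZVVWZmZoiImZmZqqq7u7u7u6qZmIiId2ZVVnd2ZoiImZmaqqu7vMzMzLuqmZmIh3ZWZ4h3ZYiIiZmaqqu7zN3d3My6qpmZh3ZniJiHZoiIiZmZqqu7zN3u7dzLuqqpmHd4mqmHZoiIiJmZqqu7zN3u7t3Mu7uqmIiaq7qXZoiIiJmZmqq7zM3e7t3czLu6mZmrzLqYZniIiImZmaqru8zd3d3czMu6qaq83cqYdnd4iIiZmZqqu7zMzd3MzMy7qrzd3cuYdnd3iIiImZmaqqu7zMzMzMy7u83u7cuYdnd3eIiIiZmZmqqqu7vMzMu7zN3u7cuYd3d3d3iIiIiZmZmaqqu7u7u8zd7v7cuYd2d3d3d4iIiIiImZmaq7u7u83e7/7cuYh2Zmd3d3d3iIiIiIiZmqqqvM3u7u7cuph2ZmZmd3d3d3d3d4iImZmavN3u7u7cuph2ZmZmZmd3d3d3d3d4iIiavN3u7u3MupiFZmZmZmZmZmZmZmZ3d3eJq83e7t3LupmFVVVWZmZmZmZmZmZmVmZ5q83d3d3LuqmVVVVVVVVmZmZlVVVVREVomrzN3dzLu7qlVVVVVVVVVVVVVVRDM0Rniaq8zMzMy7ulVVVVVVVVVVVVVUQzIjRGZ4mqu7vMzLuURERERVVVVVVVVEMiEiNEVneJmqvMy6mEREREREVVVVVVVEMhESIzRFZ3iau8uph0RERERERVVVVVVDMiIiIiI0RWeJq7qYdkREREREVVVVVVVUMiIiIiIjNFZ4qph3ZTMzREREVVVWZmZlMzMyIiIiI0V4mIdmVTMzNERFVVVmZnd1VEQzMiIiIkVoh2ZVVTMzM0RFVWZmZ3h2ZVREMyIiI0VndlVURDMzMzRFVWZmZnd4dmVEQzMiI0VmZURERDIiIjNEVWZmZmZ4iHZURDMzNFZmVERERDIiIiM0VWZmVVZ4iIdlREQzRWZlVERDMzMiERIjRVZVVEVniYdmVEREVmdlQzMzMzMiEREiNFVURERWeIh2VUREVnZlQzMzMzMyERARIzRDM0RVZ3h3ZURFZ3ZUMzMzMjMyIRABEiIyM0RFVmd3ZlRFZ3ZUMzMzIkMzIhEAERESIzRERVZ3dmVVZ2VDMzMiIg=="/>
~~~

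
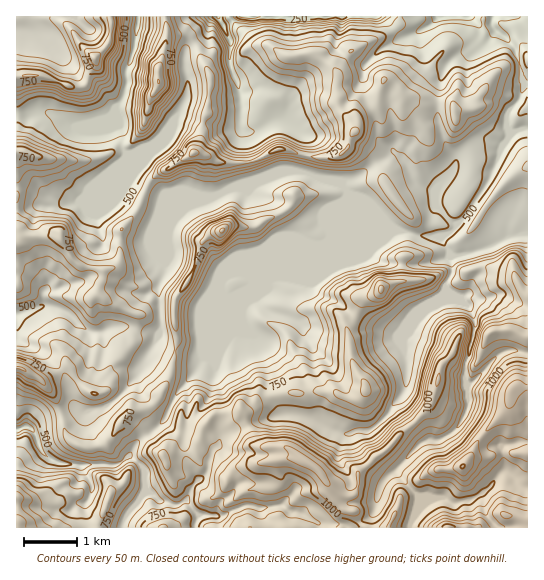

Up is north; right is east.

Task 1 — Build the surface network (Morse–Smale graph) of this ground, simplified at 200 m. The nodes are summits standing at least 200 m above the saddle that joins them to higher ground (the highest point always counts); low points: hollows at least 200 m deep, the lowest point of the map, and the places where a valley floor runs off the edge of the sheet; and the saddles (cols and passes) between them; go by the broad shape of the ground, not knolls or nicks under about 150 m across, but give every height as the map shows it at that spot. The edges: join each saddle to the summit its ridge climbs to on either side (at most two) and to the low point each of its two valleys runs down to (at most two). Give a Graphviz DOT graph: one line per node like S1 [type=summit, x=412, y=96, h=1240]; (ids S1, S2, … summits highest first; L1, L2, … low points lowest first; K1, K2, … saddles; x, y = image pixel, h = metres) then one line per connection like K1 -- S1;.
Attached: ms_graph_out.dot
graph terrain {
  S1 [type=summit, x=447, y=527, h=1279];
  S2 [type=summit, x=462, y=466, h=1253];
  S3 [type=summit, x=18, y=526, h=976];
  S4 [type=summit, x=222, y=230, h=961];
  S5 [type=summit, x=158, y=82, h=902];
  S6 [type=summit, x=94, y=58, h=891];
  S7 [type=summit, x=194, y=153, h=871];
  L1 [type=low, x=245, y=17, h=178];
  L2 [type=low, x=17, y=430, h=361];
  K1 [type=saddle, x=527, y=487, h=1020];
  K2 [type=saddle, x=61, y=411, h=679];
  K3 [type=saddle, x=175, y=351, h=651];
  K4 [type=saddle, x=137, y=461, h=630];
  K5 [type=saddle, x=146, y=190, h=572];
  K6 [type=saddle, x=193, y=42, h=567];
  K7 [type=saddle, x=218, y=195, h=509];
  K8 [type=saddle, x=126, y=150, h=469];
  K9 [type=saddle, x=125, y=95, h=427];
  K1 -- S1;
  K1 -- S2;
  K1 -- L1;
  K2 -- S1;
  K2 -- L1;
  K2 -- L2;
  K3 -- S1;
  K3 -- S4;
  K3 -- L1;
  K4 -- S1;
  K4 -- S3;
  K4 -- L2;
  K5 -- S1;
  K5 -- S7;
  K5 -- L1;
  K6 -- S5;
  K6 -- S7;
  K6 -- L1;
  K7 -- S4;
  K7 -- S7;
  K7 -- L1;
  K8 -- S1;
  K8 -- S5;
  K8 -- L1;
  K9 -- S5;
  K9 -- S6;
  K9 -- L1;
}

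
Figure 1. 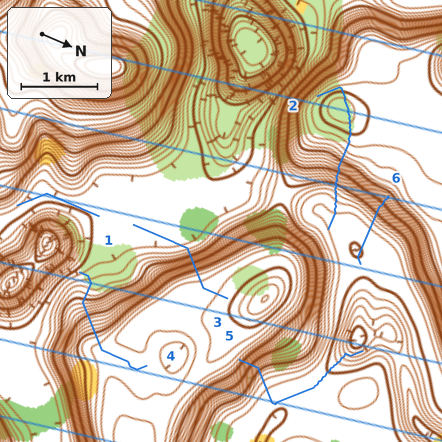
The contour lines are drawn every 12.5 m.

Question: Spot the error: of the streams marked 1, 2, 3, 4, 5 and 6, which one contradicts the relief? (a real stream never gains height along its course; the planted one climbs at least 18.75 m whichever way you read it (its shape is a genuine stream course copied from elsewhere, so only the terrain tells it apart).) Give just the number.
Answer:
2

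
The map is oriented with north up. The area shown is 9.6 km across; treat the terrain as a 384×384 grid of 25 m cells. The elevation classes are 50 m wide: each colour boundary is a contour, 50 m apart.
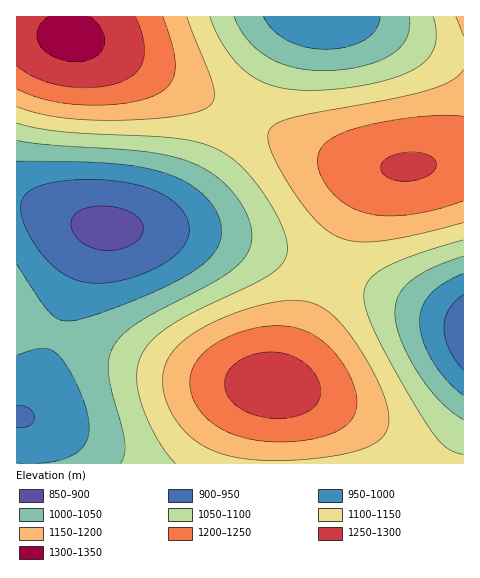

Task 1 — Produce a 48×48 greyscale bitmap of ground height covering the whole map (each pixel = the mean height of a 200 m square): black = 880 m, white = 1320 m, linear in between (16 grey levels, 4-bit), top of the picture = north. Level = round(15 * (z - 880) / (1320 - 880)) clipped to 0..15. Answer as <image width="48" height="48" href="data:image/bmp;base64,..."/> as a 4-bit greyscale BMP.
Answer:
<image width="48" height="48" href="data:image/bmp;base64,Qk32BAAAAAAAAHYAAAAoAAAAMAAAADAAAAABAAQAAAAAAIAEAAATCwAAEwsAABAAAAAAAAAAAAAAABEREQAiIiIAMzMzAERERABVVVUAZmZmAHd3dwCIiIgAmZmZAKqqqgC7u7sAzMzMAN3d3QDu7u4A////AEREREVVVmZ3eIiZmZmZmZmZmZiIiIiIiDMzRERVVmd3iImZqqqqqqqqqZmZiIiIdzMzM0RFVmd4iZmqqru7u7u6qqqZmIiHdyIzM0RFVmd4iZqru7zMzMy7u6qpmYiHdyIjM0RFVneImaq7vMzMzMzMu7qpmYh3ZiIjM0RVZneJmqu8zN3d3d3My7qpmId2ZiIzM0RVZniJmrvMzd3d3d3cy7qpmIdmVTMzNERVZniJqrvM3d3d3d3cy7qpiHdlVDMzNERVZ3iJqrvM3d3u7d3cy7qZh3ZVRDMzREVWZ3iJqrvM3d3d3d3My6qYh2ZUQ0REREVWZ3iJqrvMzd3d3d3Mu6mYd2VEMkREREVWZ3iJmqu8zN3d3czLuqmIdlVDMkRERFVVZneImaq7zMzMzMy7qpmHdlRDIlREREVVZmd4iZqru7zMzLu6qpiHZlQzIVVERERVVmZ3iJmaq7u7u7uqqZh3ZVQzIVVEREREVVZnd4iZmqqqqqqqmYh3ZVQzIlVERERERFVWZ3eImZmqqqqZmIh2ZVQzIlREQzMzRERVVmd3iImZmZmZmId2ZVRDMlREMzMzMzREVVZnd4iImZmZiId3ZlVEM0RDMyIiIzM0RFVmZ3eIiIiIiIh3ZmVUREQzMiIiIiIzNERVZmd4iIiIiIiHd2ZVVEMyIiERESIiMzRFVmZ3eIiIiIiId3dmZTMyIRERERESIzNEVWZ3eIiJmZmIiId3ZjMiERERERERIjM0RVZneIiZmZmZmYiIdzIiERAAABERIiM0RVZneImZmaqqmZmZiDIhERAAAAERIiM0RVZ3iImZqqqqqqqpmSIhERAAABERIjM0VWZ3iJmaqru7u7uqqiIhERERERESIjNEVWZ4iZmqu7u7u7u7uyIiERERERIiIzRFVmd4iZqru7zMzMzMuzIiIiIiIiIjM0RVZneImaq7vMzMzMzMzDMzMiIiMzMzREVWZ3iJmaq7vMzN3d3MzEMzMzMzNEREVVVmd3iJmqu7zMzd3d3dzERERERERVVVVmZneIiZmqu7zMzN3d3dzFVVVVVVZmZmZnd3iImZqqu7vMzM3d3czGZmZmZ3d3d3d3iIiJmZqqq7u8zMzMzMzHd3d4iIiIiIiIiIiZmZmqqru7u8zMzMzIiIiZmZmZmZmZmZmZmZmaqqqru7u7u7u5mZqqqqqqqqmZmZmZmZmZmZqqqqq7u7u6qqu7u7u7uqqqmZmZmZiZmZmZmaqqqqqqu7zMzMzLu7qqqZmYiIiIiIiIiZmZmqqrzM3d3dzMy7uqqZmIiId3d3d3iIiJmZmszd3d3d3dzLu6qZmId3d2ZmZnd3eIiJmd3e7u7u7d3Mu6qZiHd2ZmZmZmZmd3iImd7u7u7u7d3Mu6qYh3ZmVVVVVVVWZneIie7u///u7t3Mu6mYd2ZVVEREREVVZmd4ie7v///+7t3MuqmId2VVREQzRERFVmd4ie7v///u7t3LupmHdmVUQzMzMzRFVWd4ie7u//7u7dzLupiHZlVEMzMzMzREVWd4mQ=="/>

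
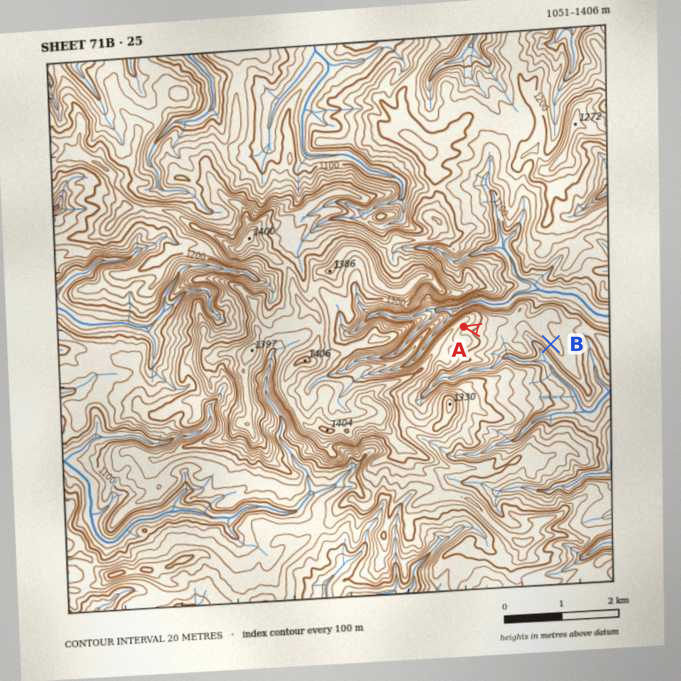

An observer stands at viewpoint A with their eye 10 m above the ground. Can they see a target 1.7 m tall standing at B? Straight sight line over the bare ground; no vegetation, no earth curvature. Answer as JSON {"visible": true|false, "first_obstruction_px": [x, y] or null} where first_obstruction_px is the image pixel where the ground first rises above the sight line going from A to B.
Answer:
{"visible": true, "first_obstruction_px": null}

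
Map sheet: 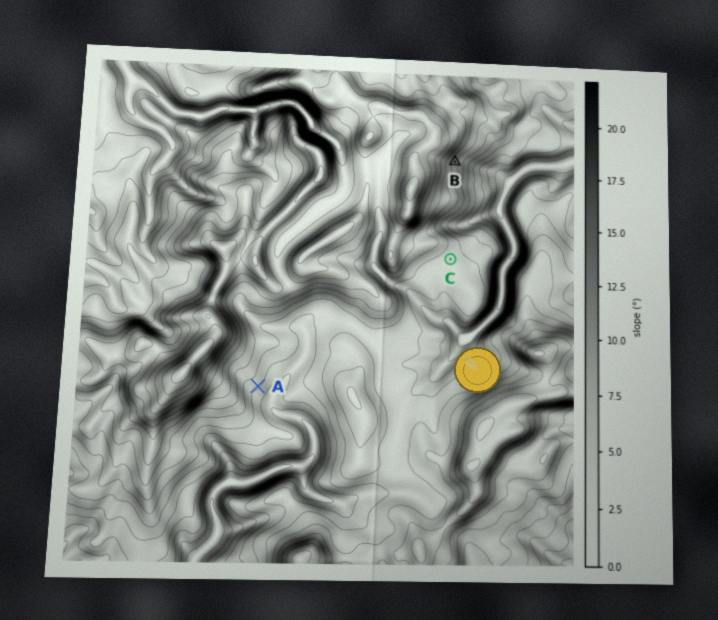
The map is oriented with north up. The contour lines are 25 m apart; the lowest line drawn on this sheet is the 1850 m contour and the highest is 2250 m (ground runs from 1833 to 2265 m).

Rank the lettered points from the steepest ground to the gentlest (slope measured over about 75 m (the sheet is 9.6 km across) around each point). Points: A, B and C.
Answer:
B A C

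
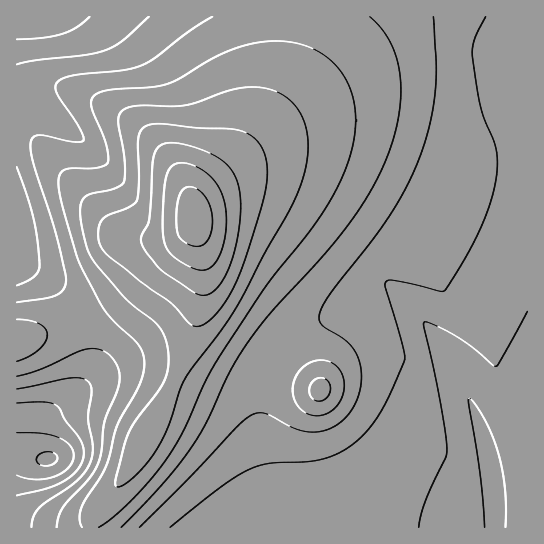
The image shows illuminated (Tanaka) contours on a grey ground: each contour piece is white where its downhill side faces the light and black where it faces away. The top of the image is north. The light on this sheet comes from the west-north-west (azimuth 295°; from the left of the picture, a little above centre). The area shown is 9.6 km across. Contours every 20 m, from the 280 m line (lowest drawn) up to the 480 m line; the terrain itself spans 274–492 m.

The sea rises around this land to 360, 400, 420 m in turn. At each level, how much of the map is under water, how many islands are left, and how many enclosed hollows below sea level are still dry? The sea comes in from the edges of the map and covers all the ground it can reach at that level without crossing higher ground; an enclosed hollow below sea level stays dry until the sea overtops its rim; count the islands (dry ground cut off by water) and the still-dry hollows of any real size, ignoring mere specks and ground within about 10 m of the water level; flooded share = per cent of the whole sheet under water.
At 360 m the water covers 56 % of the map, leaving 1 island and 0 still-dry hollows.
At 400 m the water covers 84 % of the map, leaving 1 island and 0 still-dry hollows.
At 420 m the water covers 91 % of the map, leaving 1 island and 0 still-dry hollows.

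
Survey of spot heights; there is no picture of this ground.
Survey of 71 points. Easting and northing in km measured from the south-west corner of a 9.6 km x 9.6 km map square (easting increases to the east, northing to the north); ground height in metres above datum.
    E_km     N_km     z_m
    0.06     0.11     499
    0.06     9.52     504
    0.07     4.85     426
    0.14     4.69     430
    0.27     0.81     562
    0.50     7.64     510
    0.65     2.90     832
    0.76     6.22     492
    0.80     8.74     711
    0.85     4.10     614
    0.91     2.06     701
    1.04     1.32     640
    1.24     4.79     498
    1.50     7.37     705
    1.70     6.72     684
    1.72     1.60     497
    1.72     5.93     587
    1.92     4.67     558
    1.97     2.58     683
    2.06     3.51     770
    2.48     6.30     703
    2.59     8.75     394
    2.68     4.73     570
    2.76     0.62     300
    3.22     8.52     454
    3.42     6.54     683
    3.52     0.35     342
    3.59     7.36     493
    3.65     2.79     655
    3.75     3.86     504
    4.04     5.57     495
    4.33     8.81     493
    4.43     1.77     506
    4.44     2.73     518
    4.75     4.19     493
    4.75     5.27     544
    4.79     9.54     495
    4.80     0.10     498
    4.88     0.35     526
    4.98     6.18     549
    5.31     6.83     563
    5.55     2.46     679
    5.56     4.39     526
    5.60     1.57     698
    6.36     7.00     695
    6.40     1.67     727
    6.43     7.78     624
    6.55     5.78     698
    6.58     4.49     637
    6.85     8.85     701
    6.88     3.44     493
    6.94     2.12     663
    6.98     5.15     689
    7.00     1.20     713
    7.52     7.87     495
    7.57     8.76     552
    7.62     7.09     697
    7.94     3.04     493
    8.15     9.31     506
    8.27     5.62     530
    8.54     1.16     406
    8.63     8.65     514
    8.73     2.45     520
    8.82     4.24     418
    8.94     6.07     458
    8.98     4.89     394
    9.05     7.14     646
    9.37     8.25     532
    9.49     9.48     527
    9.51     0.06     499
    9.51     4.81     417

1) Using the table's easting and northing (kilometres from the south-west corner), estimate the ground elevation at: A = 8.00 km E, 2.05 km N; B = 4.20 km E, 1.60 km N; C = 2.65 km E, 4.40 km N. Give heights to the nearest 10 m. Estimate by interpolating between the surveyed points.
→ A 500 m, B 500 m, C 690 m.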